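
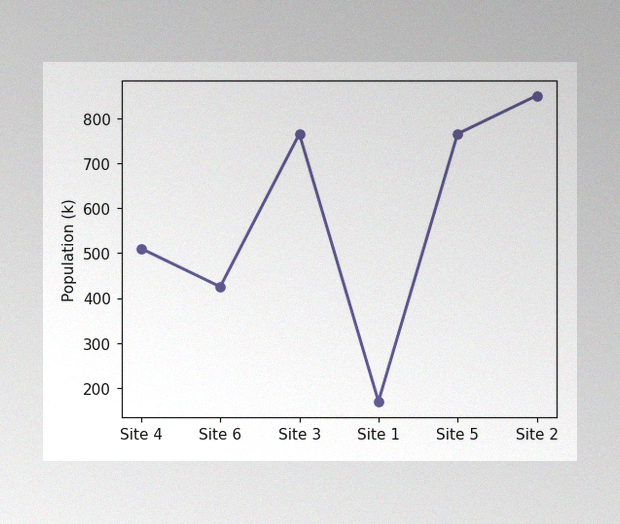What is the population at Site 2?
850k

The image has some photo noise and uneven lighting. At Site 2, the line is at 850k.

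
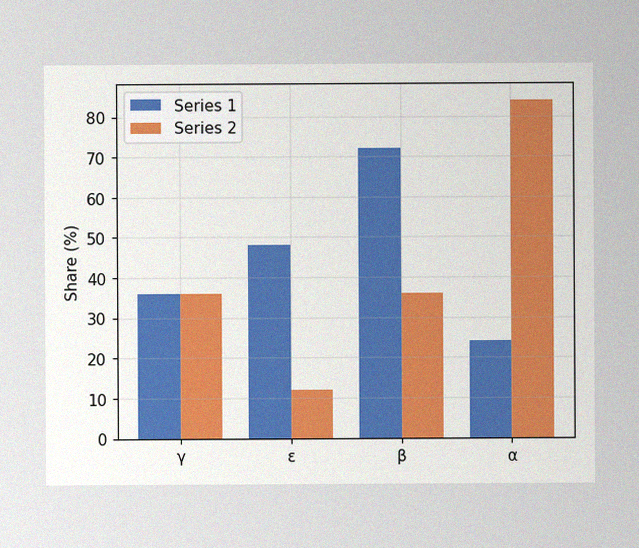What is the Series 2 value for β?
The image has some photo noise and uneven lighting. The Series 2 bar at β reaches 36% on the y-axis.

36%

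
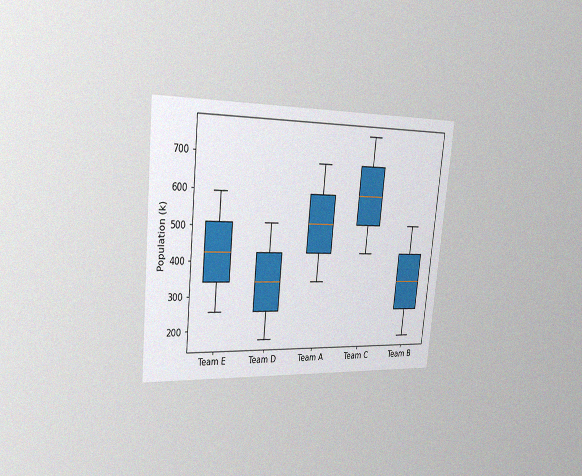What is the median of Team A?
510k

The chart is tilted about 6° clockwise and viewed slightly from the left, with some photo noise. The median line in the Team A box sits at 510k.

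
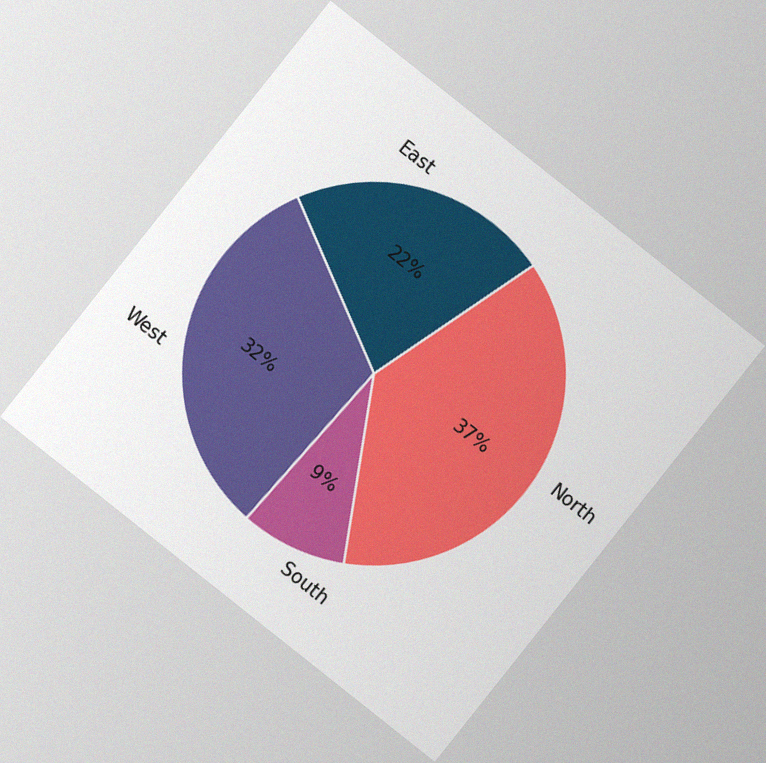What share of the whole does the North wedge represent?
37%

The chart is tilted about 38° clockwise, with some photo noise. The North slice takes up 37% of the pie.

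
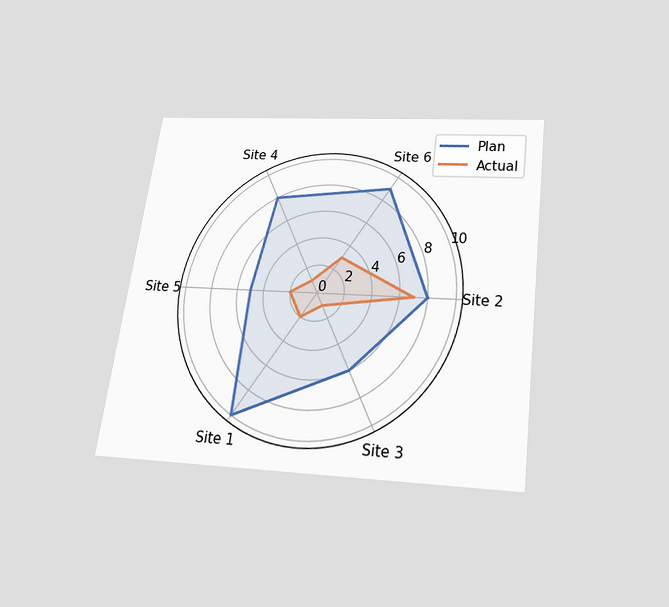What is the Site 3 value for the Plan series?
6

The chart is tilted about 8° clockwise and viewed slightly from below. On the Site 3 axis, Plan reaches 6.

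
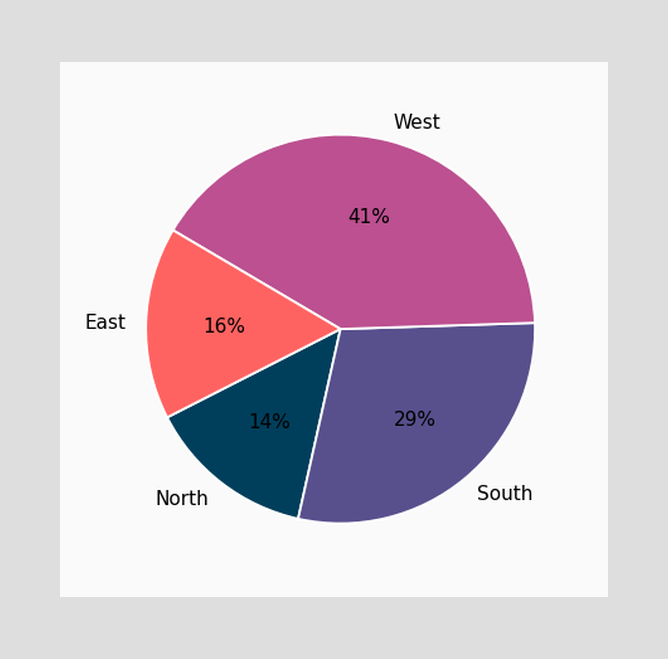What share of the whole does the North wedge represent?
The North slice takes up 14% of the pie.

14%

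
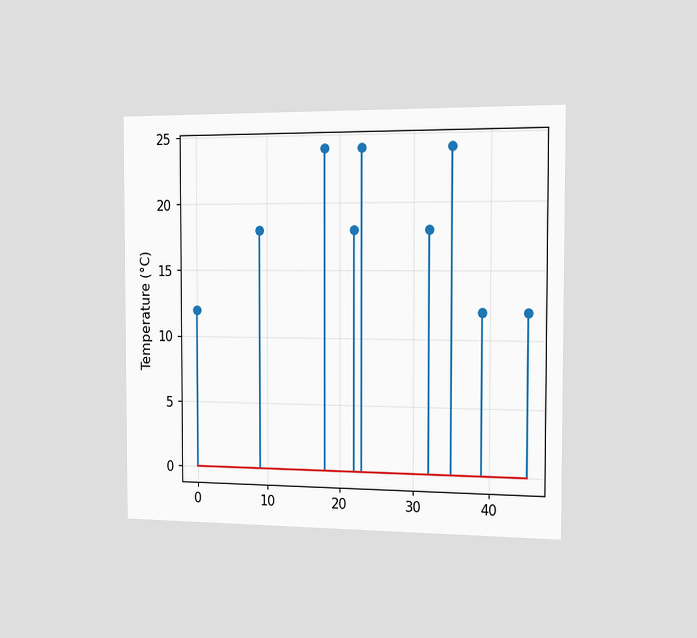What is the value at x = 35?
The chart is viewed slightly from the right. The stem at x=35 reaches 24°C.

24°C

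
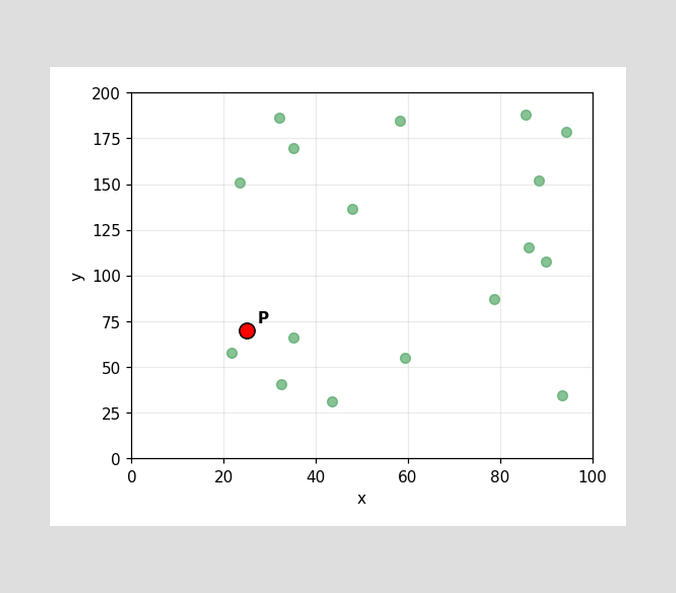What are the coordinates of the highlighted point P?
Following the gridlines from P to each axis, P sits at (25, 70).

(25, 70)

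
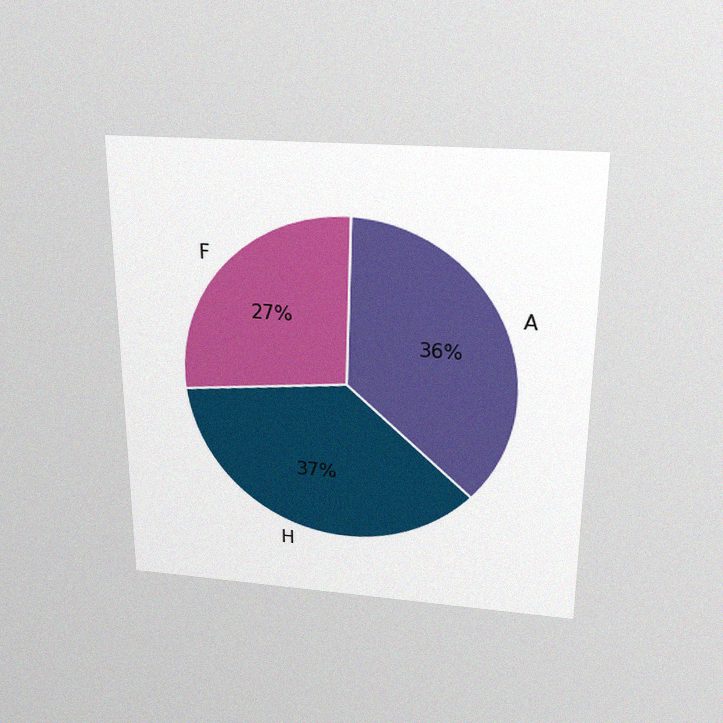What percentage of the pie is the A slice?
36%

The chart is viewed slightly from above, with some photo noise. The A slice takes up 36% of the pie.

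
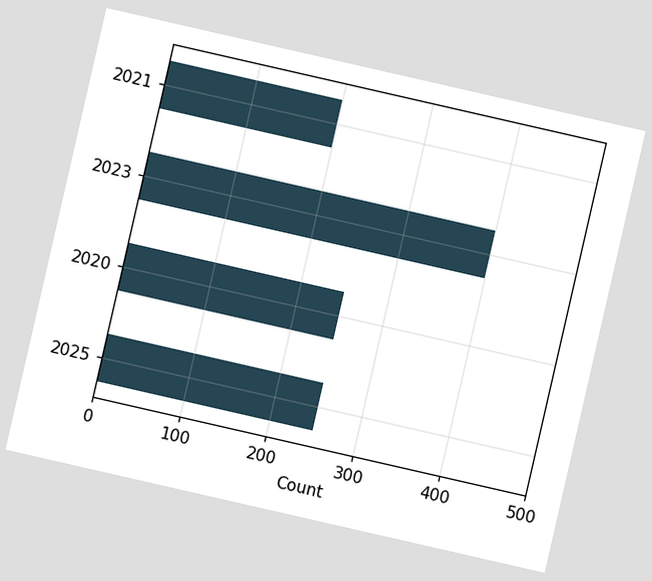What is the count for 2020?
The chart is tilted about 13° clockwise. Reading along the chart's x-axis, the 2020 bar reaches 250.

250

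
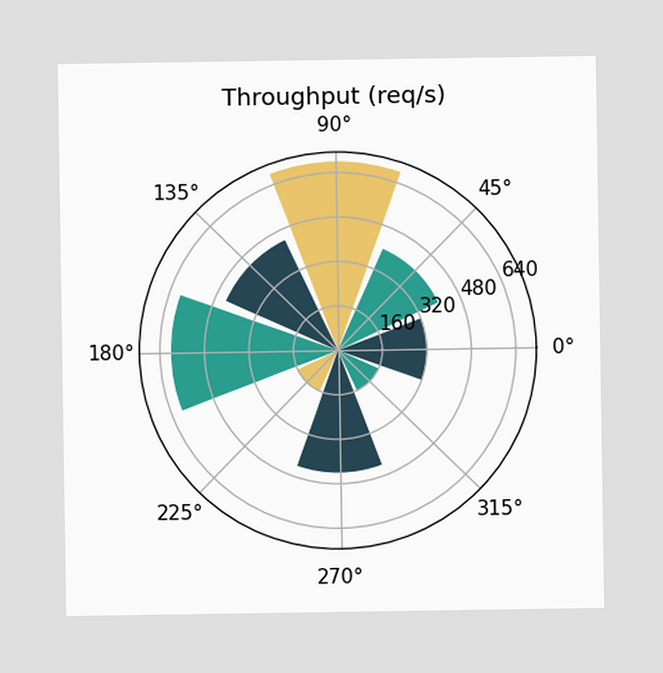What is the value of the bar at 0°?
320req/s

The bar at 0° reaches 320req/s on the radial axis.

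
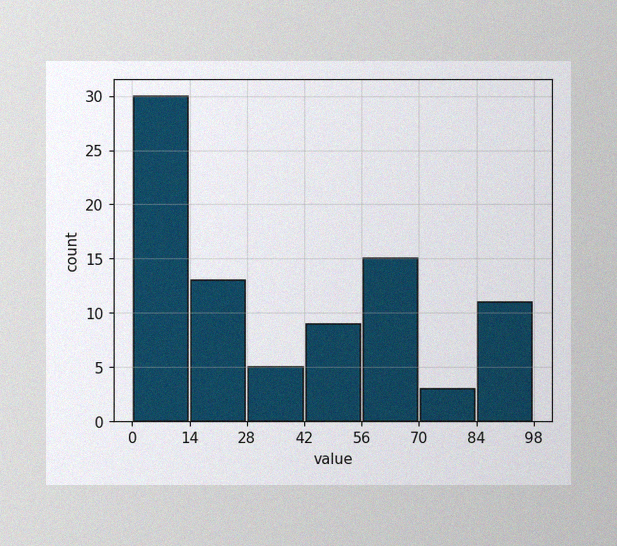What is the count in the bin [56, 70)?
15

The image has some photo noise and uneven lighting. The [56, 70) bin has height 15.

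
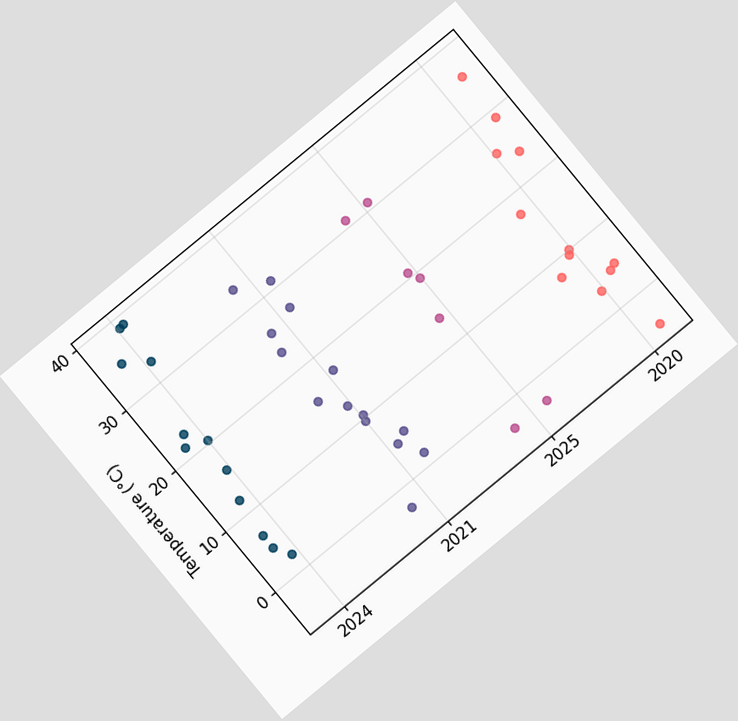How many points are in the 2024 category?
The chart is tilted about 39° counter-clockwise. Counting the markers in the 2024 column gives 12.

12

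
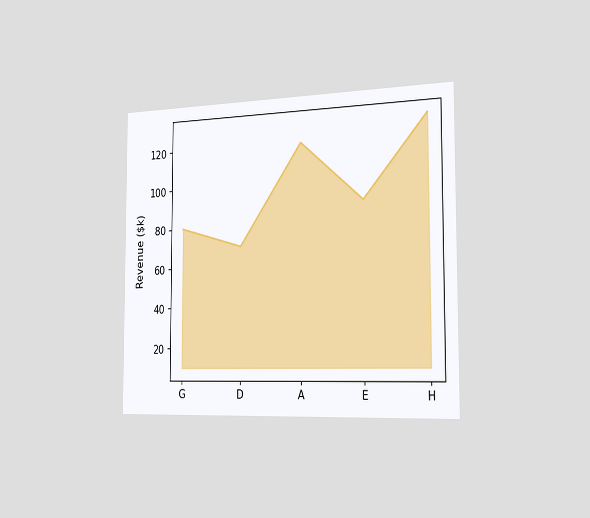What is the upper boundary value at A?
The chart is viewed slightly from the right. At A the upper boundary is at $120k.

$120k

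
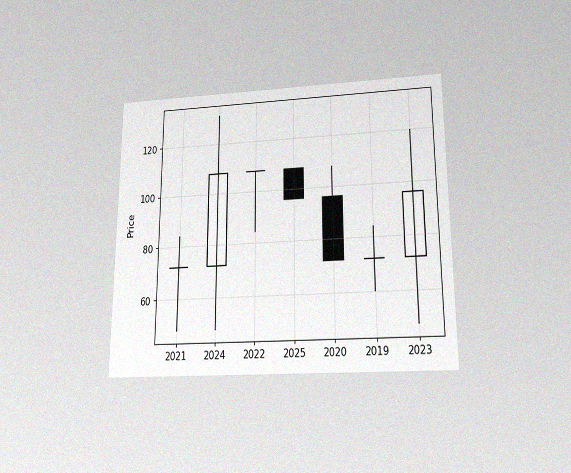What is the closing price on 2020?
The chart is viewed slightly from below, with some photo noise. The 2020 candle closes at 72.

72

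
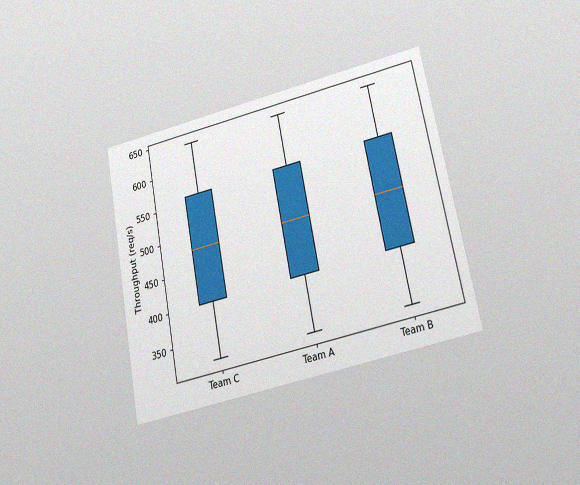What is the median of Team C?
480req/s

The chart is tilted about 11° counter-clockwise and viewed slightly from below, with some photo noise. The median line in the Team C box sits at 480req/s.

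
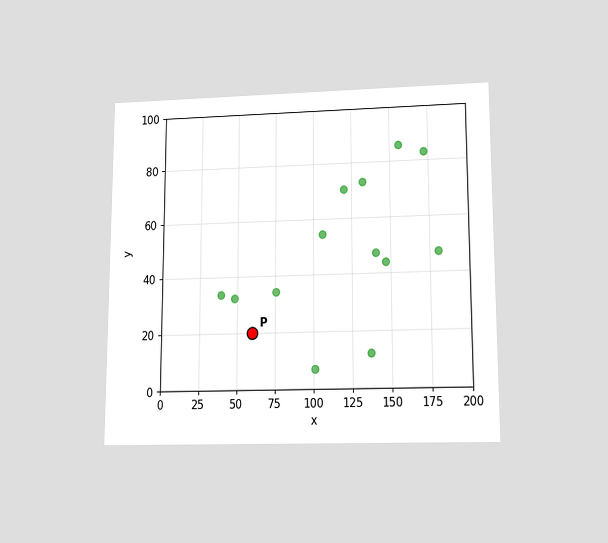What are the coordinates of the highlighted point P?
(60, 20)

The chart is viewed slightly from below. Following the gridlines from P to each axis, P sits at (60, 20).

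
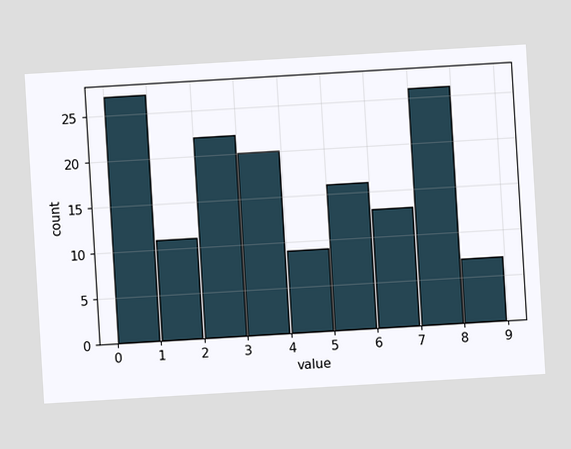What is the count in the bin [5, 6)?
16

The chart is tilted about 3° counter-clockwise. The [5, 6) bin has height 16.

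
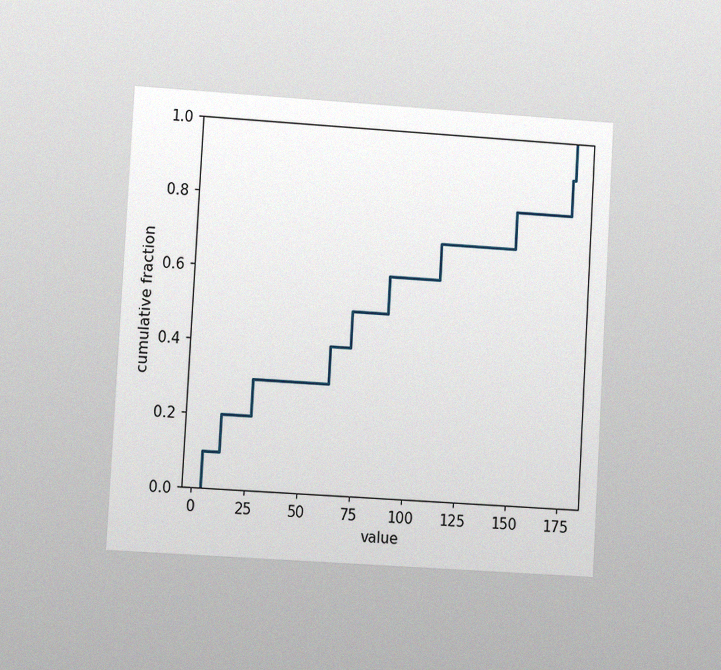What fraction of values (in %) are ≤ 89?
60%

The chart is tilted about 3° clockwise and viewed at a slight angle, with some photo noise. At x=89 the ECDF step is at 60%.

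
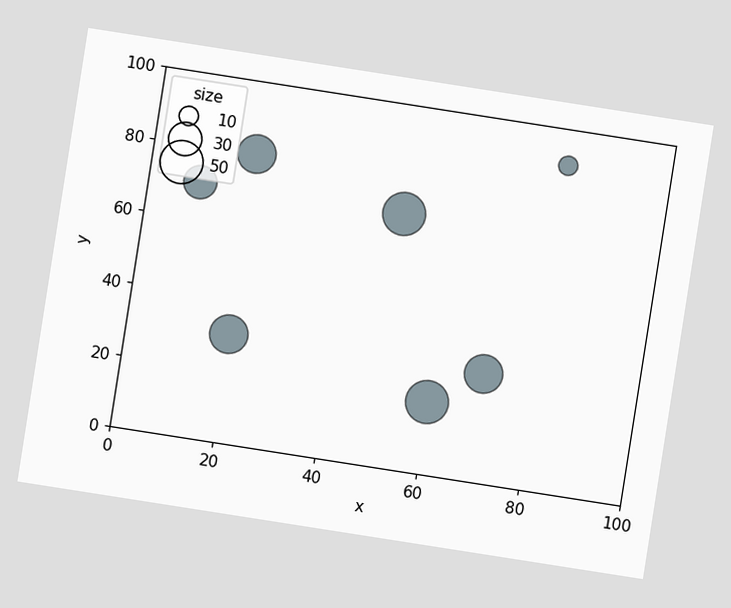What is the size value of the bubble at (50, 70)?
The chart is tilted about 9° clockwise. Matching the bubble at (50, 70) against the size legend gives 50.

50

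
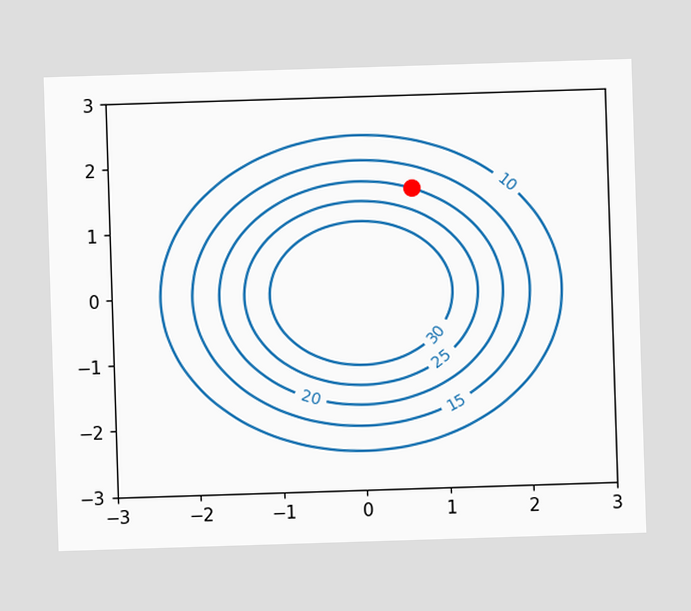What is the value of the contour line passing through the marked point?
20

The marked point sits on the contour labelled 20.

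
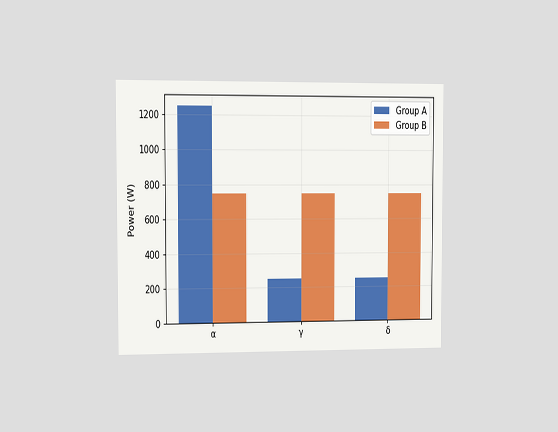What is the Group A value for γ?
The chart is viewed slightly from the left. The Group A bar at γ reaches 250W on the y-axis.

250W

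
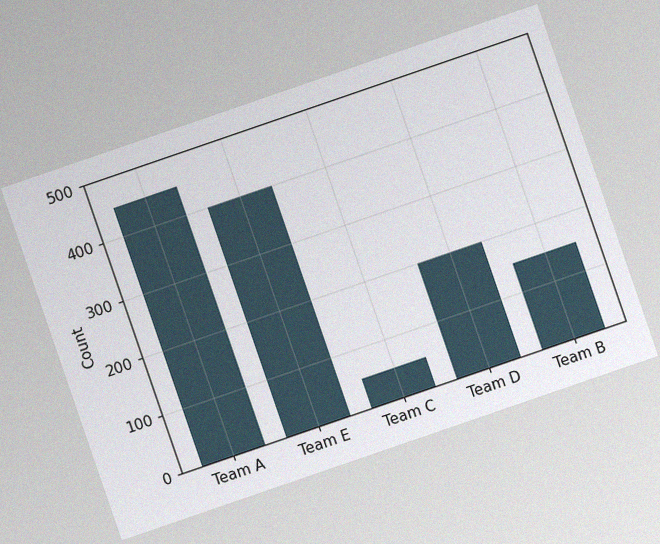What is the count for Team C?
The chart is tilted about 19° counter-clockwise, with some photo noise. Reading along the chart's y-axis, the Team C bar reaches 50.

50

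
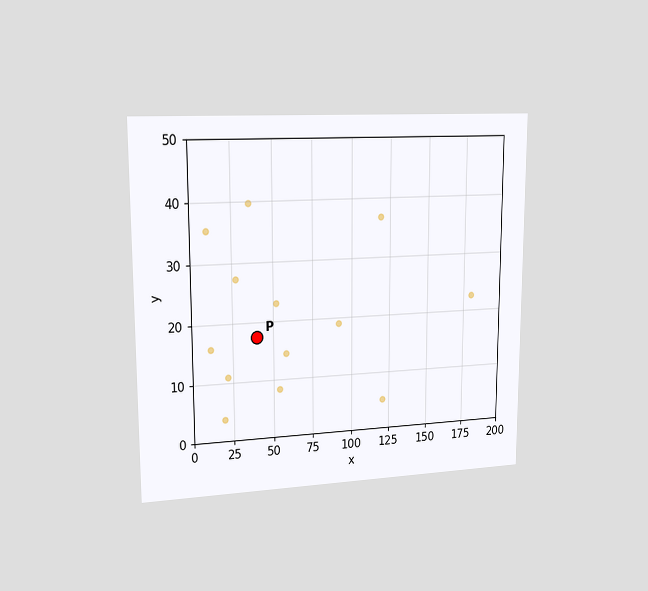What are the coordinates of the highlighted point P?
(40, 17.5)

The chart is viewed slightly from the left. Following the gridlines from P to each axis, P sits at (40, 17.5).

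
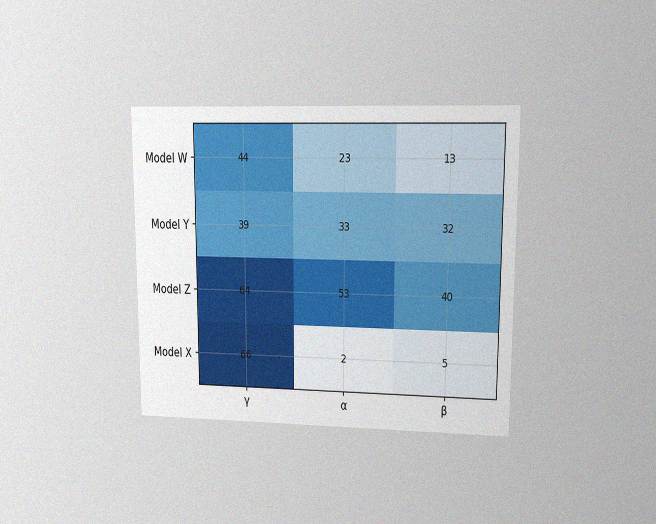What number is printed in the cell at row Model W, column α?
23

The chart is viewed at a slight angle, with some photo noise. The (Model W, α) cell reads 23.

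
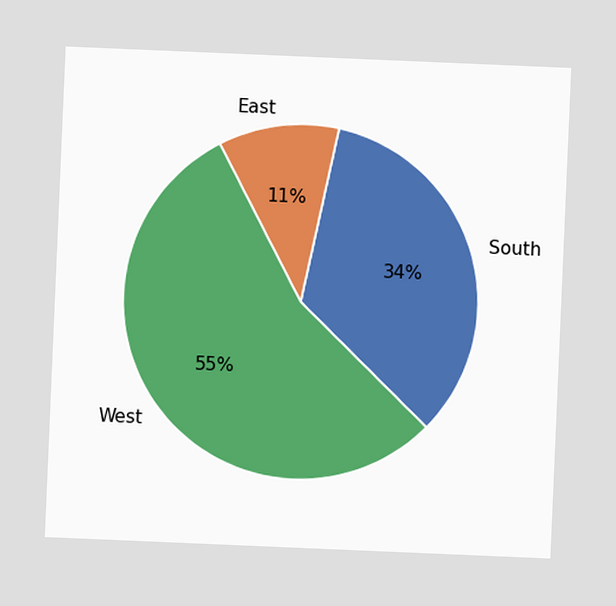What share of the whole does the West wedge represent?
The chart is tilted about 2° clockwise. The West slice takes up 55% of the pie.

55%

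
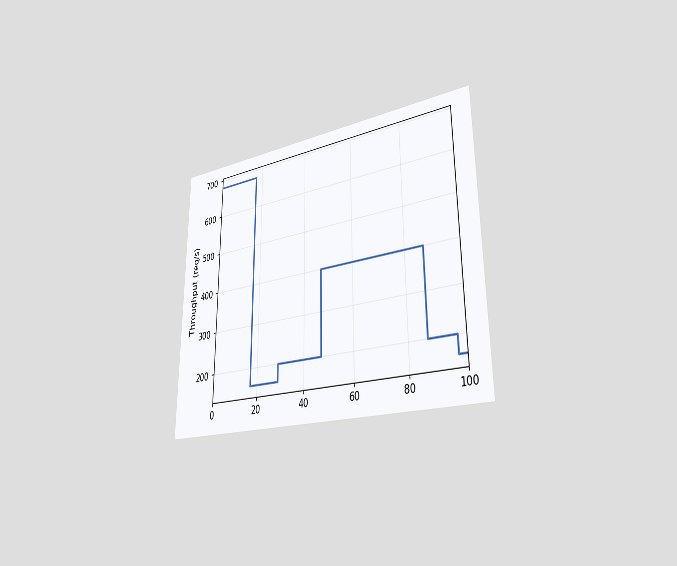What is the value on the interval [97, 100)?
160req/s

The chart is viewed slightly from the right. On [97, 100) the step sits at 160req/s.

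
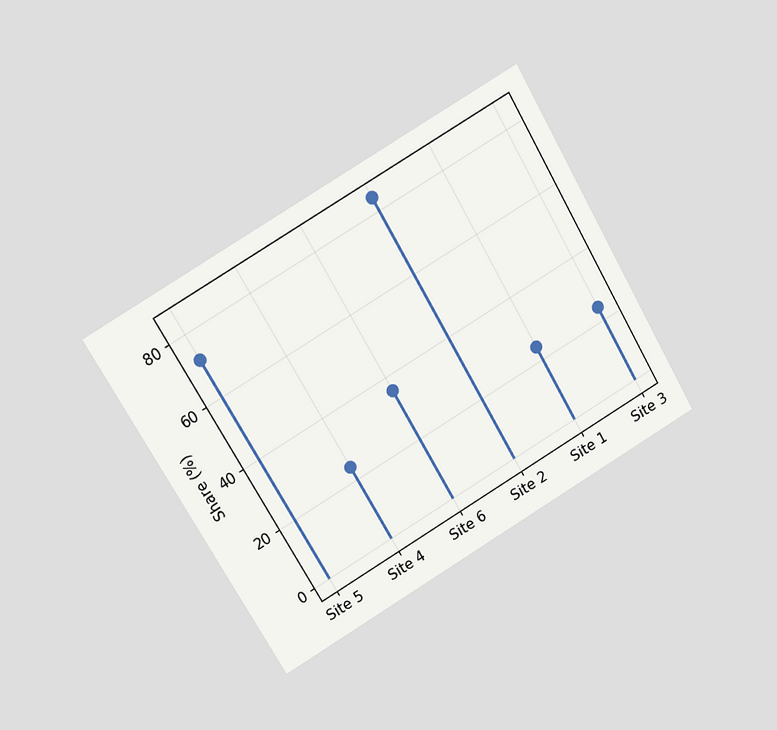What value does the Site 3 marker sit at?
The chart is tilted about 30° counter-clockwise and viewed at a slight angle. The Site 3 marker sits at 24%.

24%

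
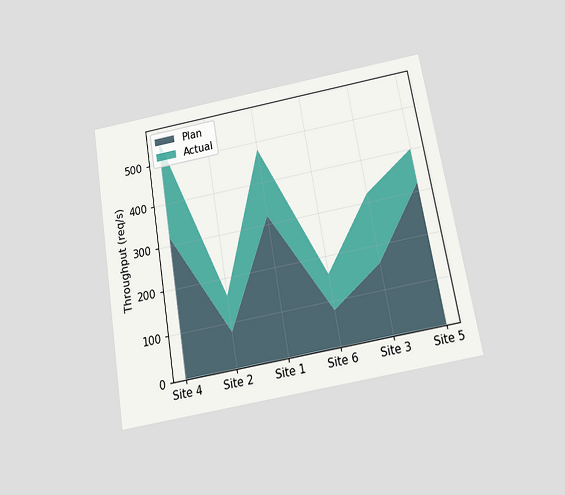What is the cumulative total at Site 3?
The chart is tilted about 10° counter-clockwise and viewed slightly from below. The stacked total at Site 3 reaches 320req/s.

320req/s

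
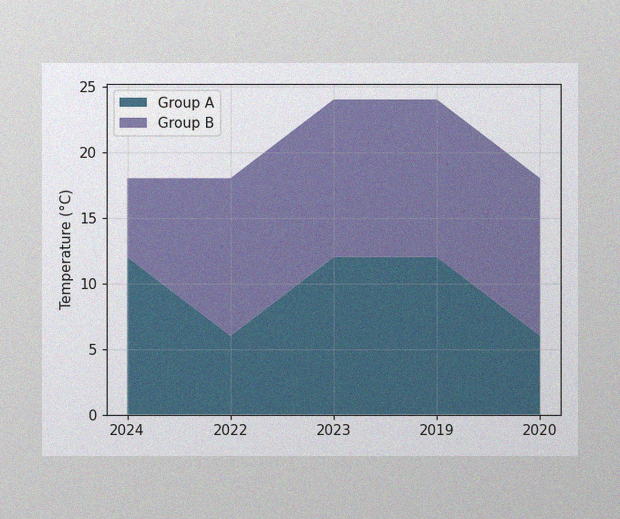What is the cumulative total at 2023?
24°C

The image has some photo noise and uneven lighting. The stacked total at 2023 reaches 24°C.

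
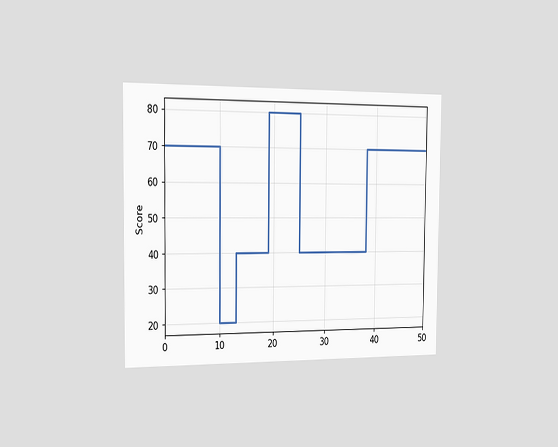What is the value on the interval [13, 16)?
The chart is viewed slightly from the left. On [13, 16) the step sits at 40.

40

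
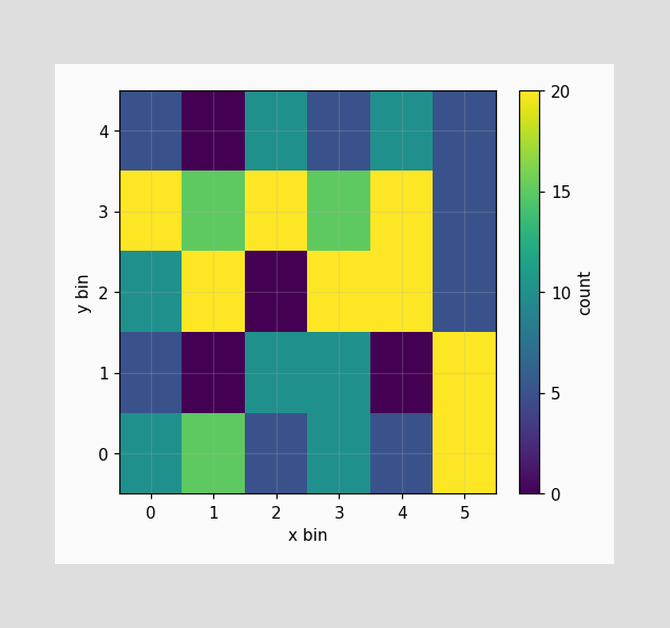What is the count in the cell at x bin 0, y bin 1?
5

Matching the cell (0, 1) against the colorbar gives 5.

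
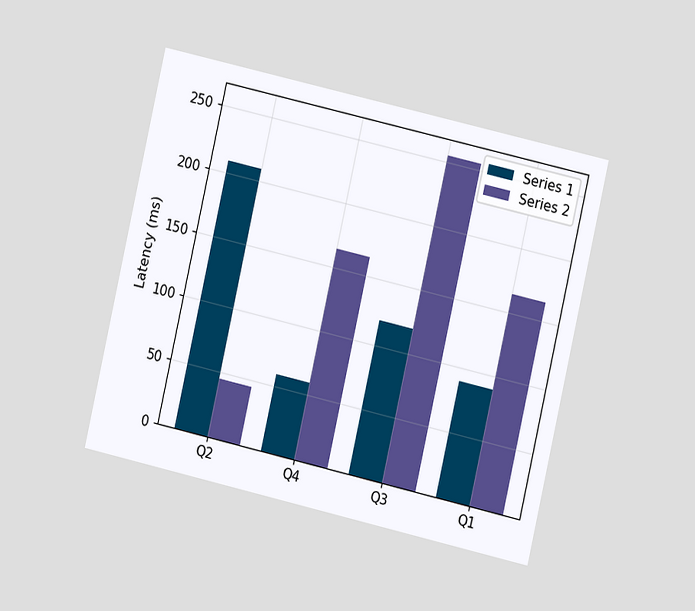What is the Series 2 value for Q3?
The chart is tilted about 13° clockwise and viewed at a slight angle. The Series 2 bar at Q3 reaches 255ms on the y-axis.

255ms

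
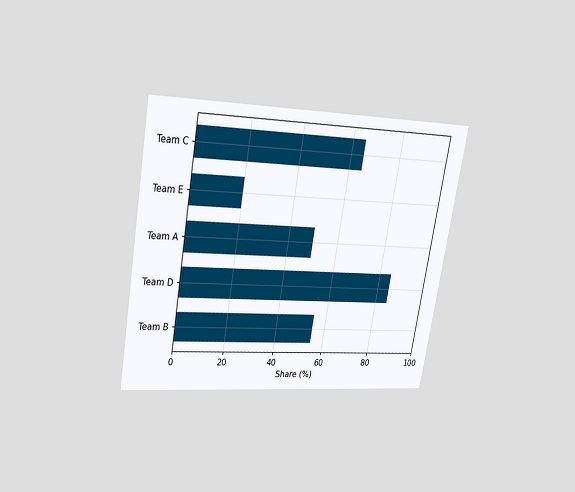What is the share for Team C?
65%

The chart is tilted about 10° clockwise and viewed slightly from above. Reading along the chart's x-axis, the Team C bar reaches 65%.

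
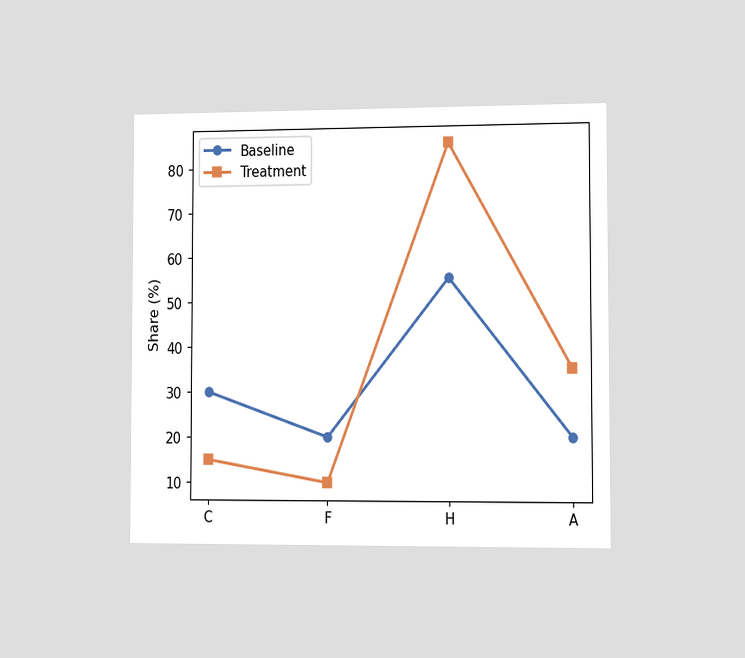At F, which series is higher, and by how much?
Baseline, by 10%

The chart is viewed slightly from the right. At F, Baseline sits above the other line by 10%.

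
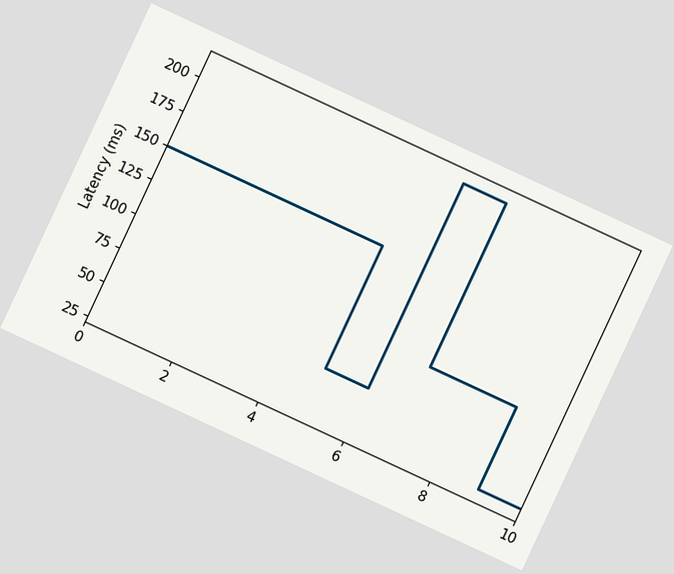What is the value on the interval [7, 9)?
90ms

The chart is tilted about 25° clockwise. On [7, 9) the step sits at 90ms.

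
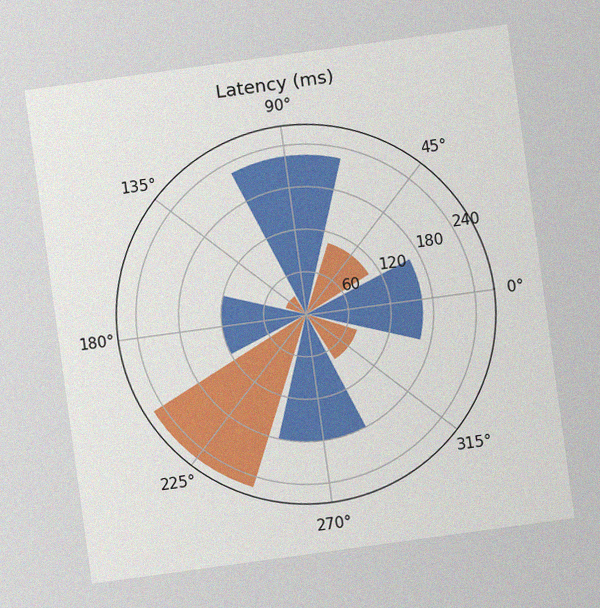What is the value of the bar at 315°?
The chart is tilted about 8° counter-clockwise, with some photo noise. The bar at 315° reaches 75ms on the radial axis.

75ms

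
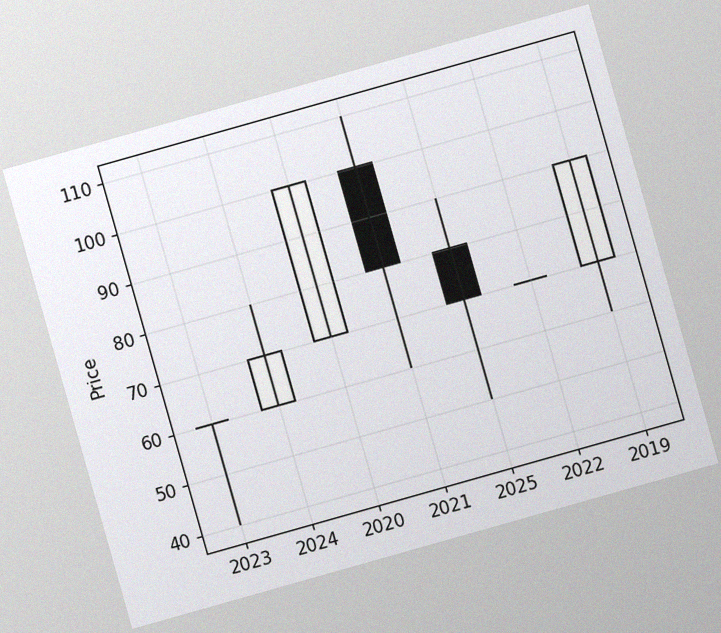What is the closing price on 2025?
The chart is tilted about 16° counter-clockwise, with some photo noise. The 2025 candle closes at 70.

70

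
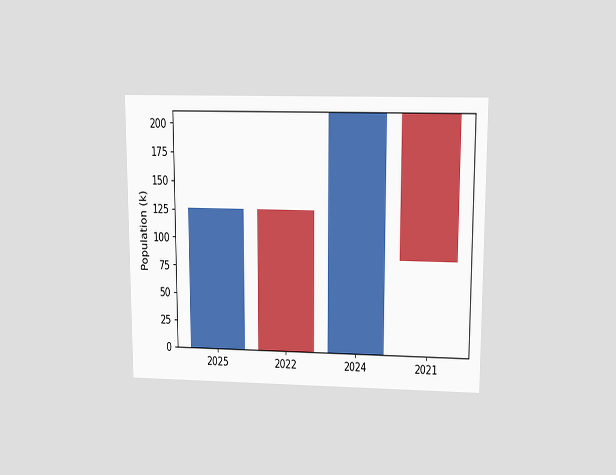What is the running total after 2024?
210k

The chart is viewed slightly from above. After 2024 the running total reaches 210k.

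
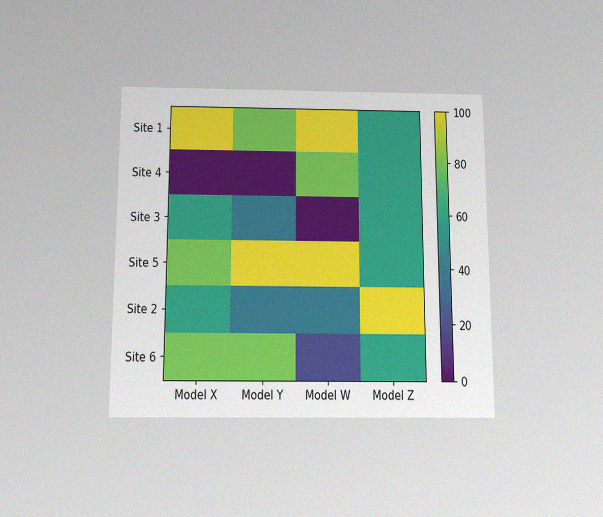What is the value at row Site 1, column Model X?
The chart is viewed slightly from below, with some photo noise. Matching cell (Site 1, Model X) against the colorbar gives 100.

100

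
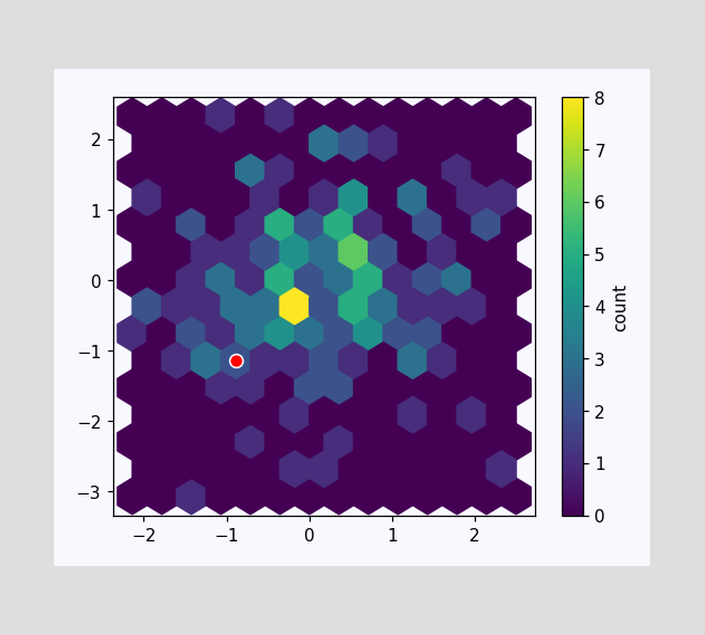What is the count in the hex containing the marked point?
The marked hex reads 2 on the colorbar.

2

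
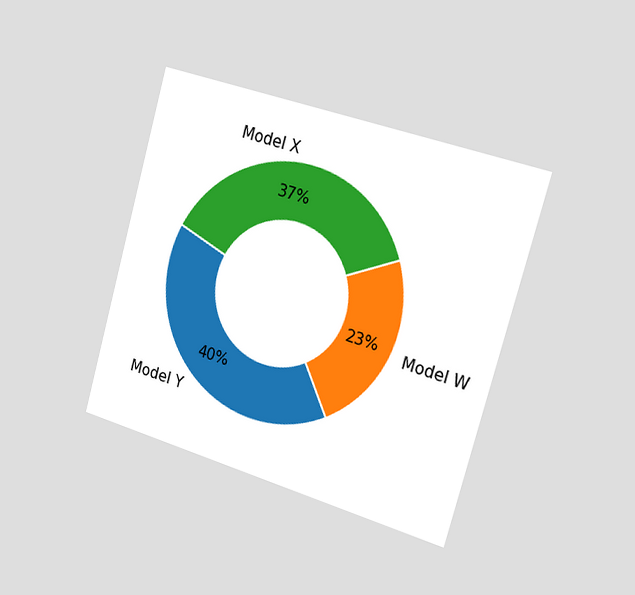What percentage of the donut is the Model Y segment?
40%

The chart is tilted about 16° clockwise and viewed slightly from the right. The Model Y segment takes up 40% of the ring.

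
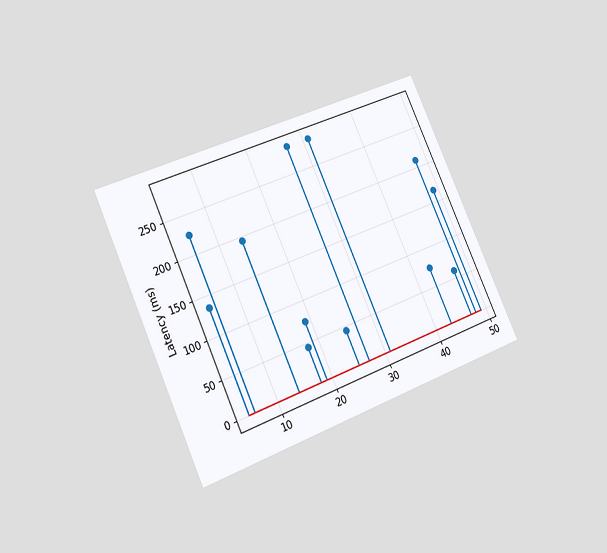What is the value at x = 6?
The chart is tilted about 24° counter-clockwise and viewed slightly from the left. The stem at x=6 reaches 225ms.

225ms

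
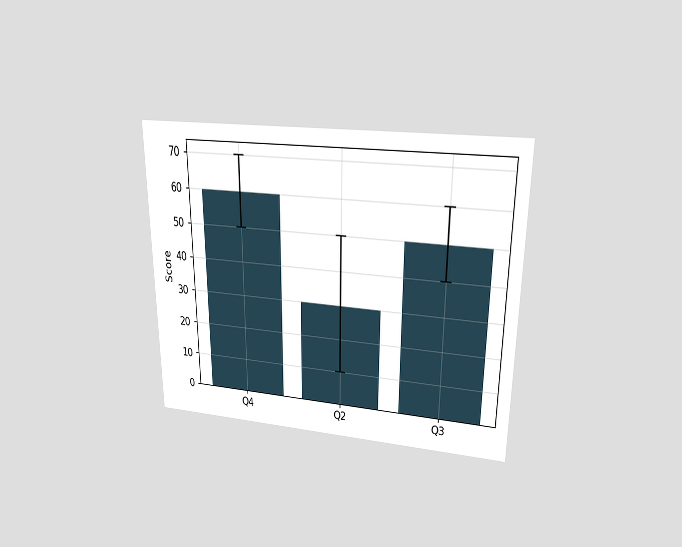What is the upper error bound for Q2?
50

The chart is viewed slightly from above. The Q2 bar's upper whisker reaches 50.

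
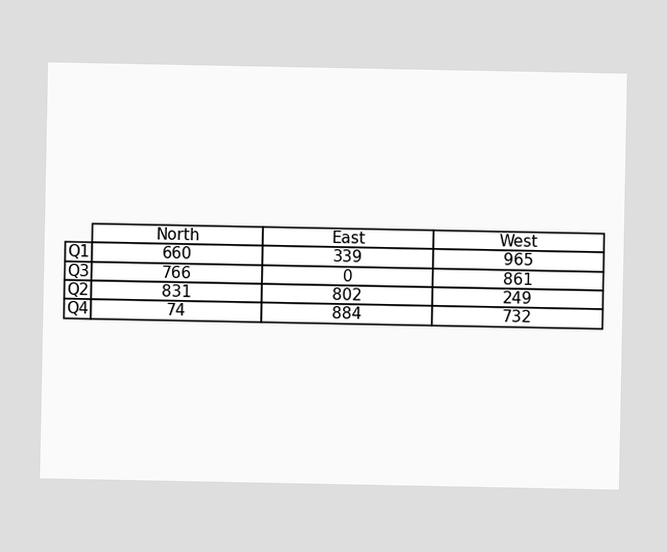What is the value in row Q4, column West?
732

The (Q4, West) cell reads 732.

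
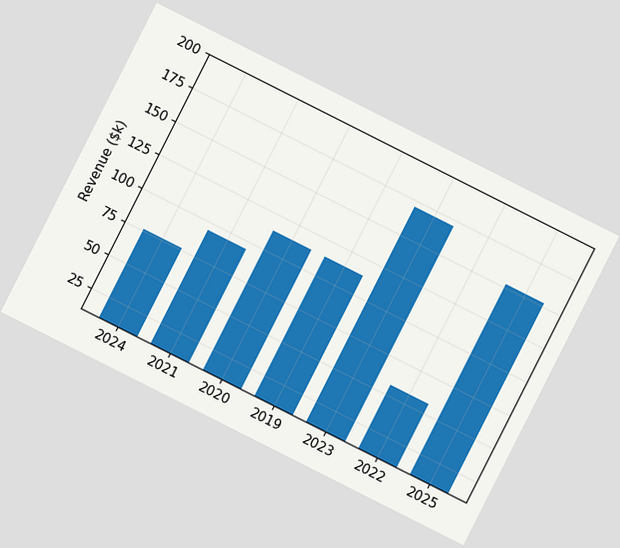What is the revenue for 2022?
$57k

The chart is tilted about 27° clockwise. Reading along the chart's y-axis, the 2022 bar reaches $57k.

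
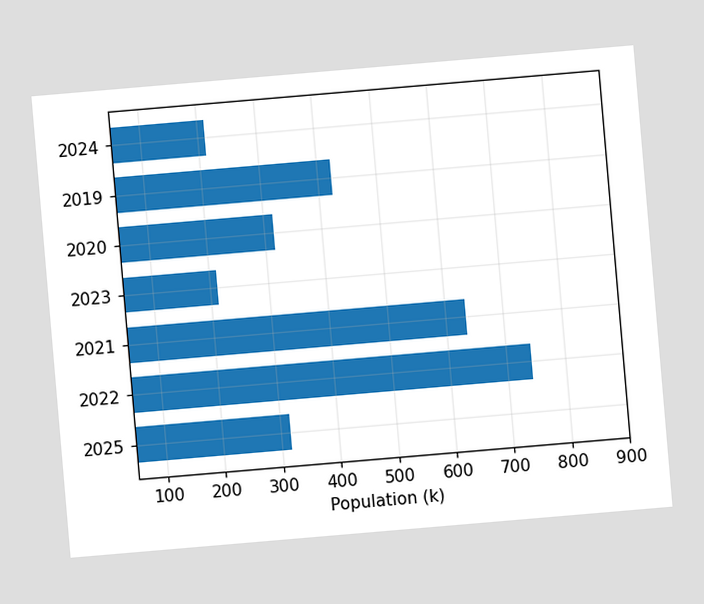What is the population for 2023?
The chart is tilted about 5° counter-clockwise. Reading along the chart's x-axis, the 2023 bar reaches 212k.

212k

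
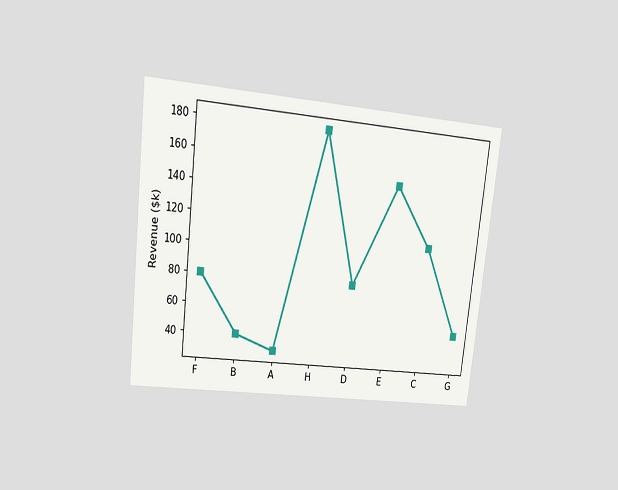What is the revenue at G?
The chart is tilted about 6° clockwise and viewed at a slight angle. At G, the line is at $50k.

$50k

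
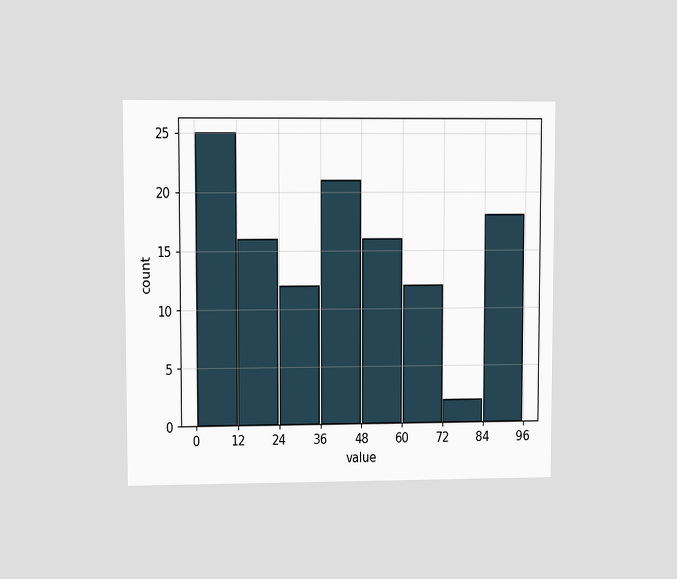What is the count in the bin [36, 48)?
The chart is viewed at a slight angle. The [36, 48) bin has height 21.

21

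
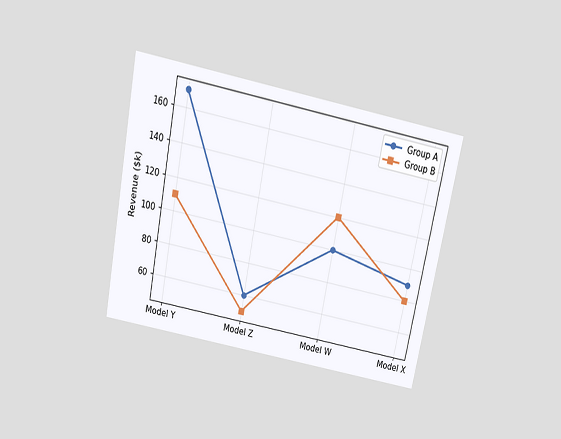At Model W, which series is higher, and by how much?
Group B, by $20k

The chart is tilted about 11° clockwise and viewed slightly from above. At Model W, Group B sits above the other line by $20k.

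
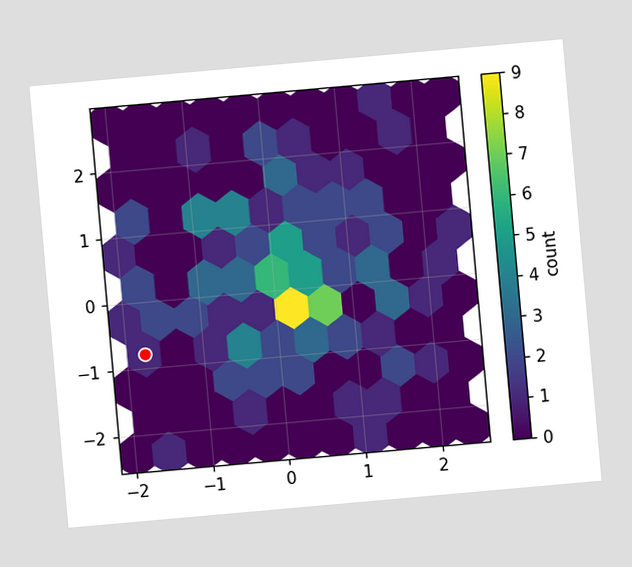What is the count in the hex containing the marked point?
The chart is tilted about 5° counter-clockwise. The marked hex reads 1 on the colorbar.

1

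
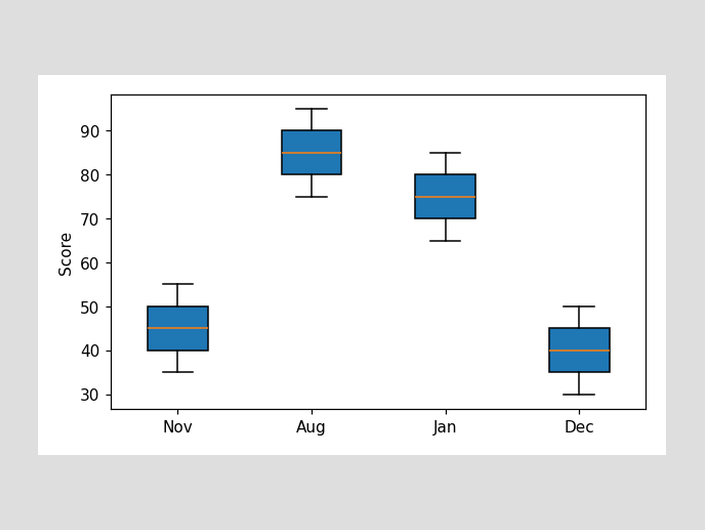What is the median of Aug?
85

The median line in the Aug box sits at 85.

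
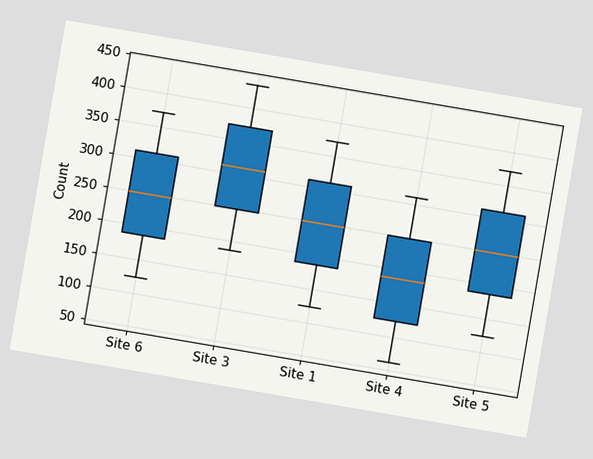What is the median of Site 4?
186

The chart is tilted about 10° clockwise. The median line in the Site 4 box sits at 186.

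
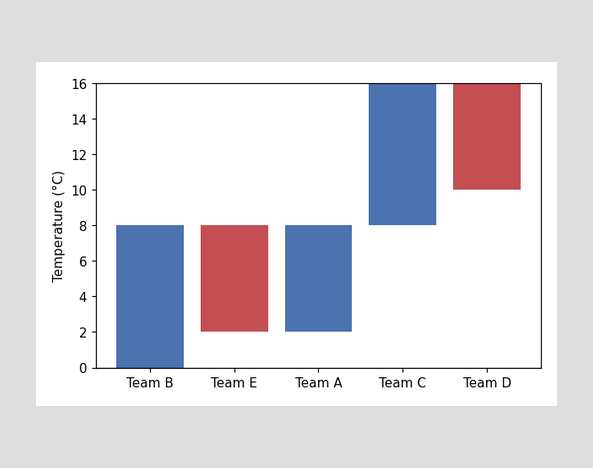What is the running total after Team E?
2°C

After Team E the running total reaches 2°C.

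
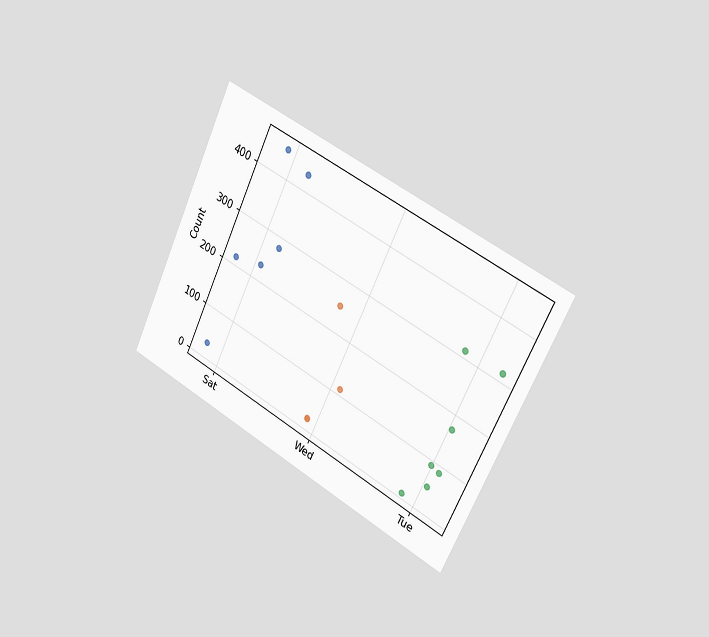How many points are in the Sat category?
The chart is tilted about 26° clockwise and viewed slightly from the right. Counting the markers in the Sat column gives 6.

6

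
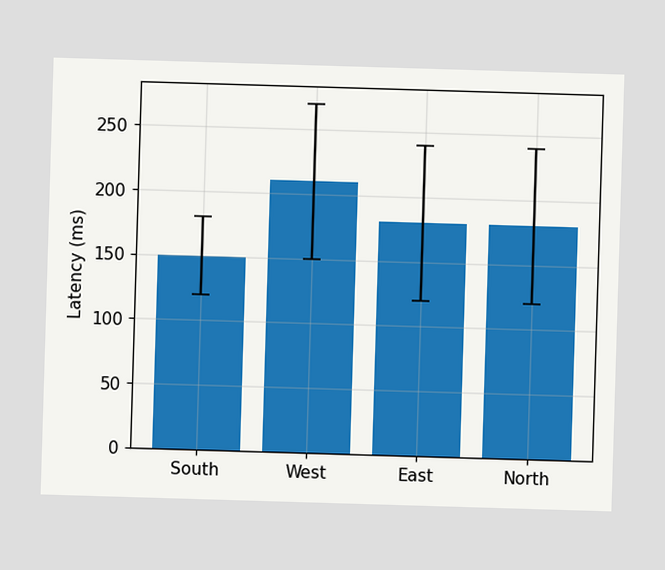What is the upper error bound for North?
The North bar's upper whisker reaches 240ms.

240ms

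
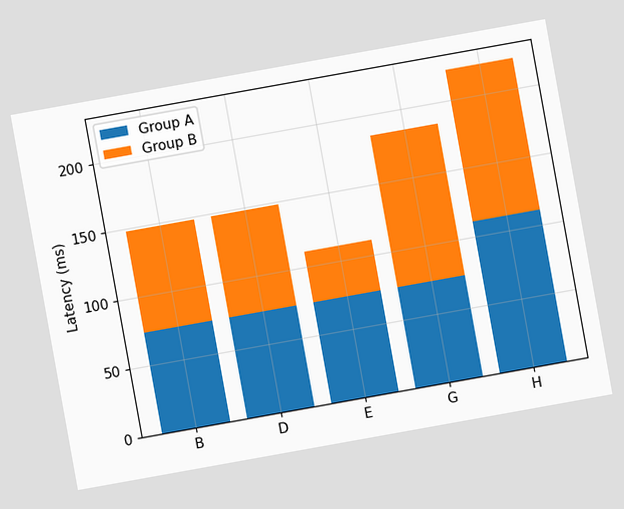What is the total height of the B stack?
148ms

The chart is tilted about 10° counter-clockwise. The B stack's top reaches 148ms on the y-axis.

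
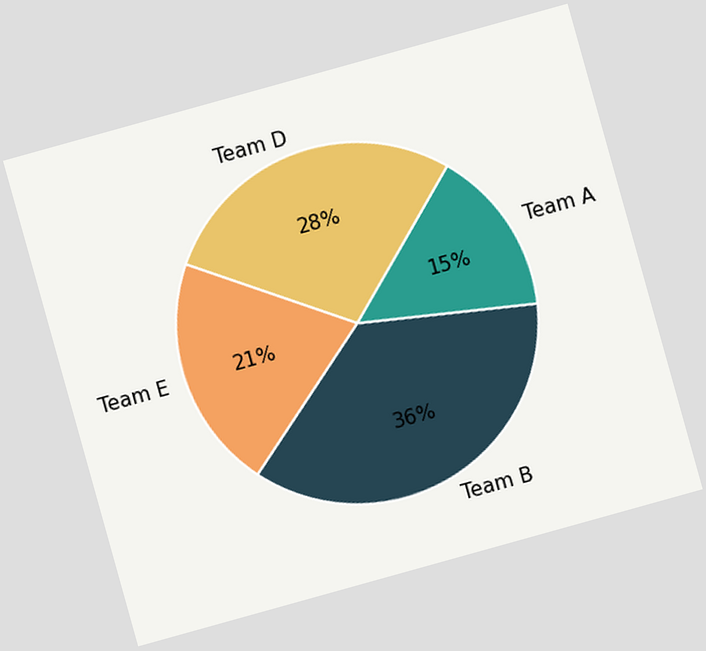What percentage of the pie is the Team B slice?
36%

The chart is tilted about 16° counter-clockwise. The Team B slice takes up 36% of the pie.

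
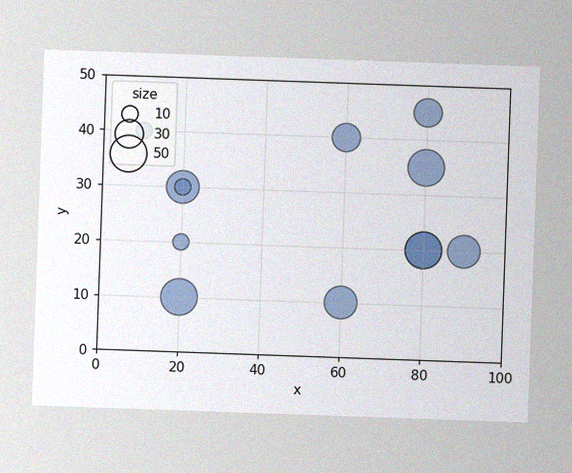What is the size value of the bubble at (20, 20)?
The chart is tilted about 2° clockwise, with some photo noise. Matching the bubble at (20, 20) against the size legend gives 10.

10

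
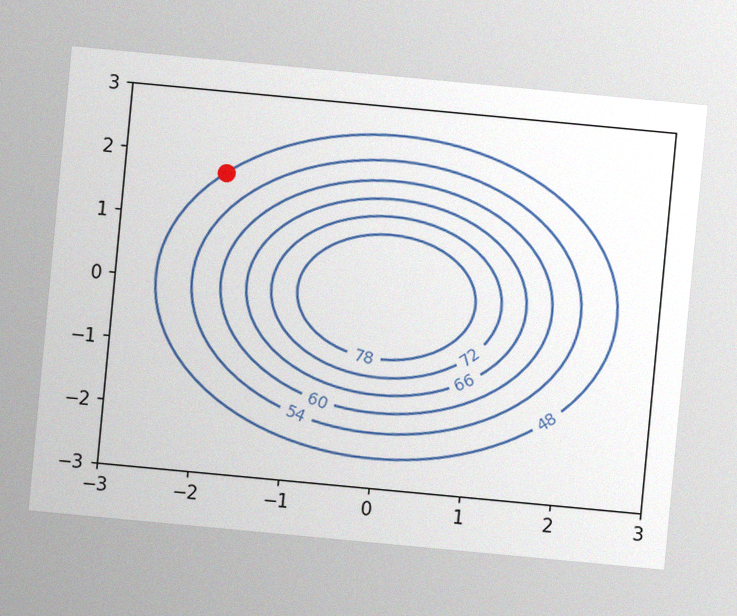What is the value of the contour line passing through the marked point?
48

The chart is tilted about 5° clockwise, with some photo noise. The marked point sits on the contour labelled 48.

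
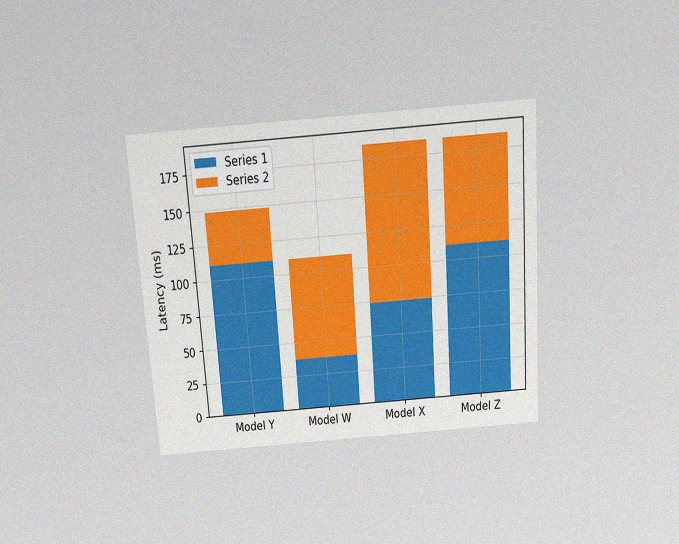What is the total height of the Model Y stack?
The chart is tilted about 4° counter-clockwise and viewed slightly from above, with some photo noise. The Model Y stack's top reaches 148ms on the y-axis.

148ms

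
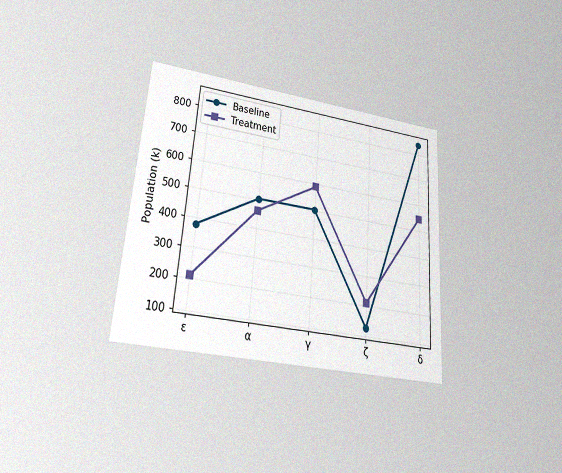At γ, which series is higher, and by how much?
The chart is tilted about 4° clockwise and viewed at a slight angle, with some photo noise. At γ, Treatment sits above the other line by 84k.

Treatment, by 84k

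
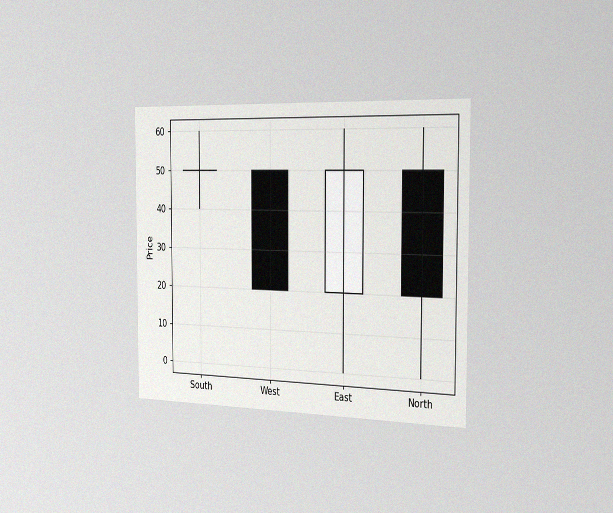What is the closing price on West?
The chart is viewed slightly from the right, with some photo noise. The West candle closes at 20.

20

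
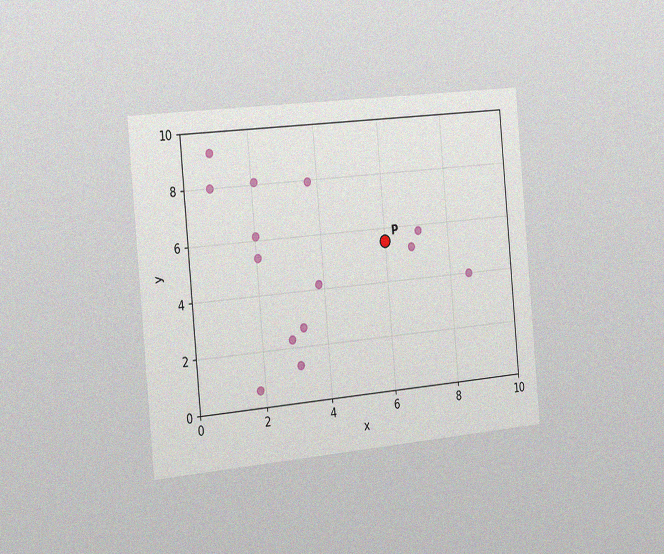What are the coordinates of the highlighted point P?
(6, 5.5)

The chart is tilted about 5° counter-clockwise and viewed slightly from the left, with some photo noise. Following the gridlines from P to each axis, P sits at (6, 5.5).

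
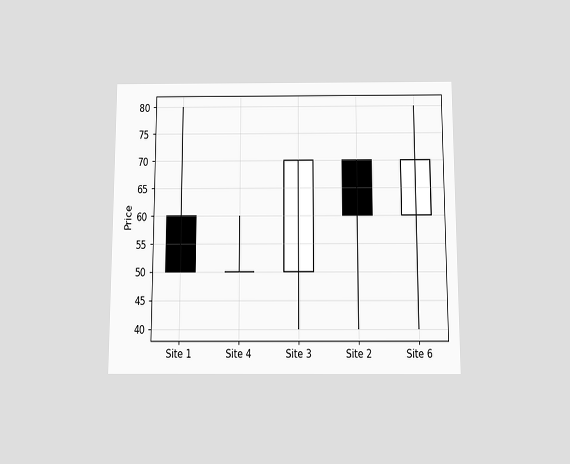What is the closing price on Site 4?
50

The chart is viewed slightly from below. The Site 4 candle closes at 50.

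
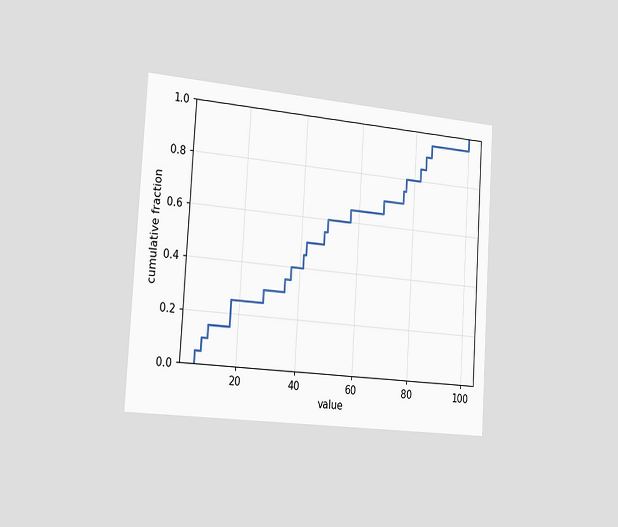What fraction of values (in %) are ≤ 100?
100%

The chart is tilted about 4° clockwise and viewed slightly from the left. At x=100 the ECDF step is at 100%.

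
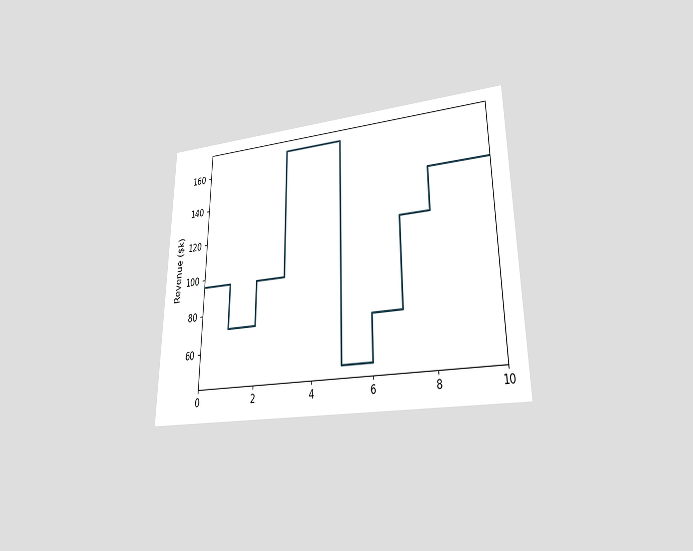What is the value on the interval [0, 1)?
The chart is viewed at a slight angle. On [0, 1) the step sits at $96k.

$96k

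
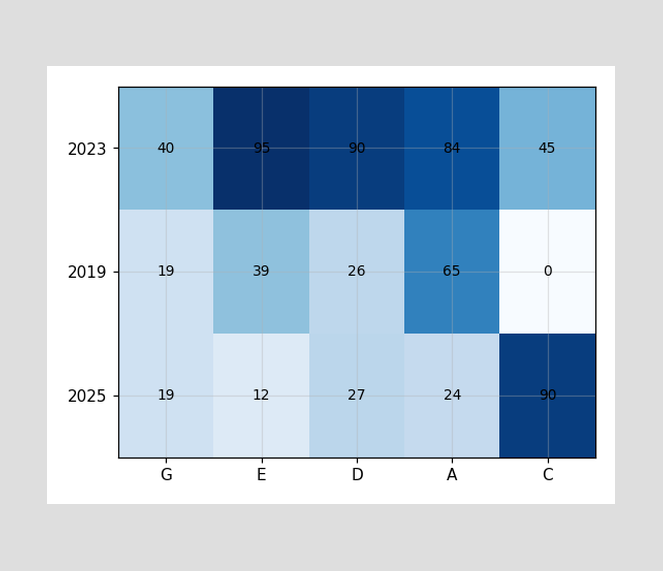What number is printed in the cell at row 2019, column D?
26

The (2019, D) cell reads 26.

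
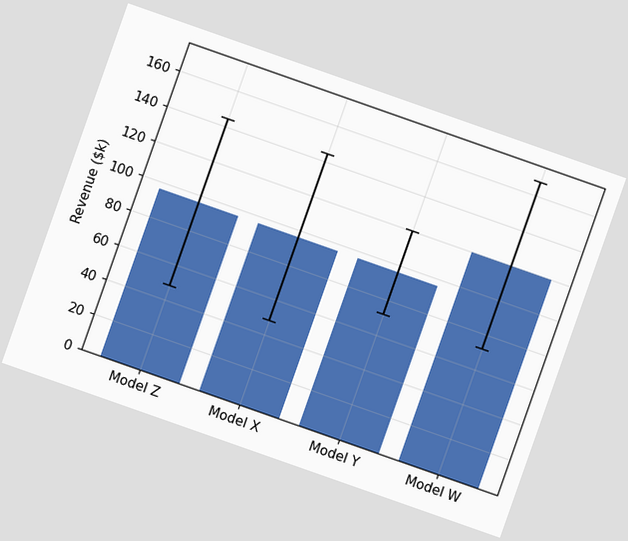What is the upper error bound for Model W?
The chart is tilted about 19° clockwise. The Model W bar's upper whisker reaches $168k.

$168k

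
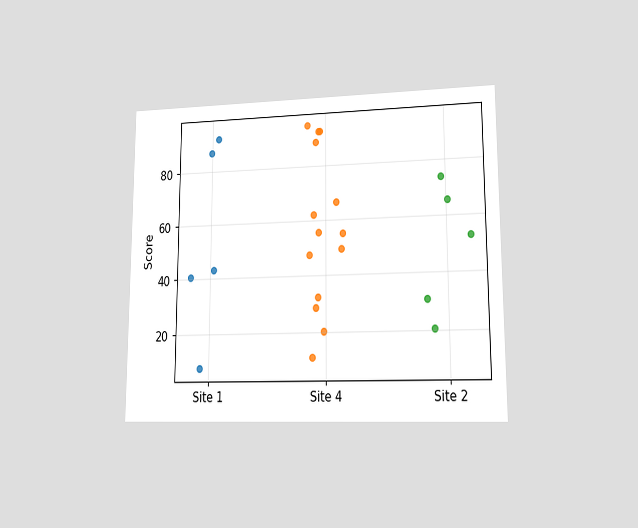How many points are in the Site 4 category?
14

The chart is viewed at a slight angle. Counting the markers in the Site 4 column gives 14.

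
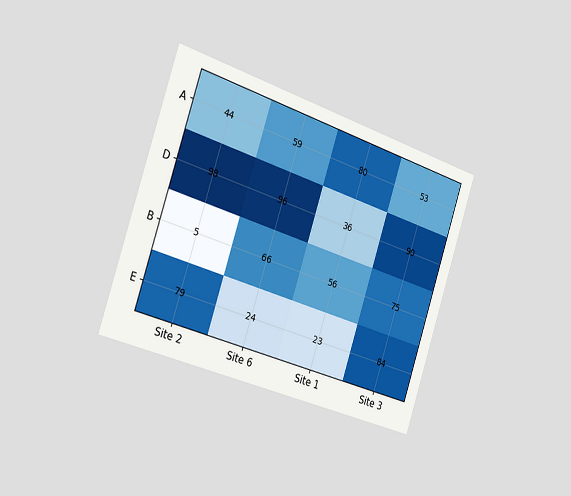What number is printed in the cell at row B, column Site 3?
The chart is tilted about 18° clockwise and viewed slightly from the left. The (B, Site 3) cell reads 75.

75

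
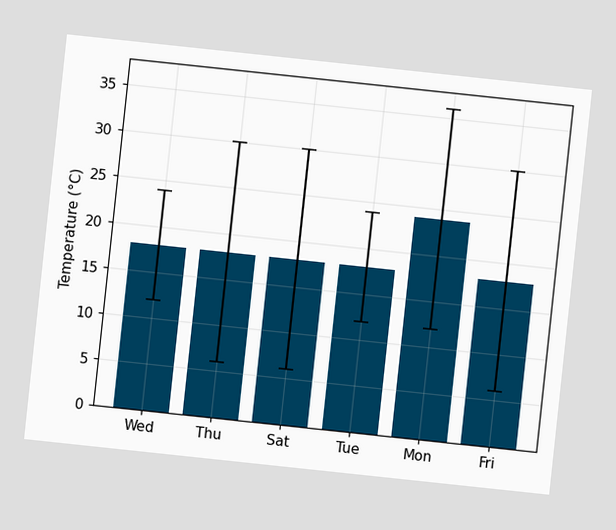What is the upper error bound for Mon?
36°C

The chart is tilted about 6° clockwise. The Mon bar's upper whisker reaches 36°C.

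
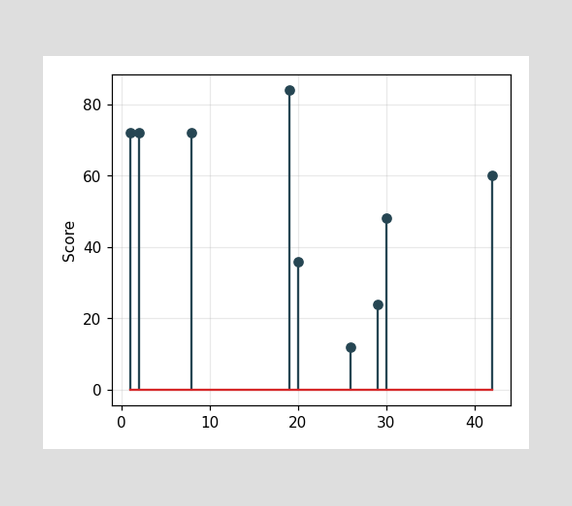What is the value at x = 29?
24

The stem at x=29 reaches 24.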